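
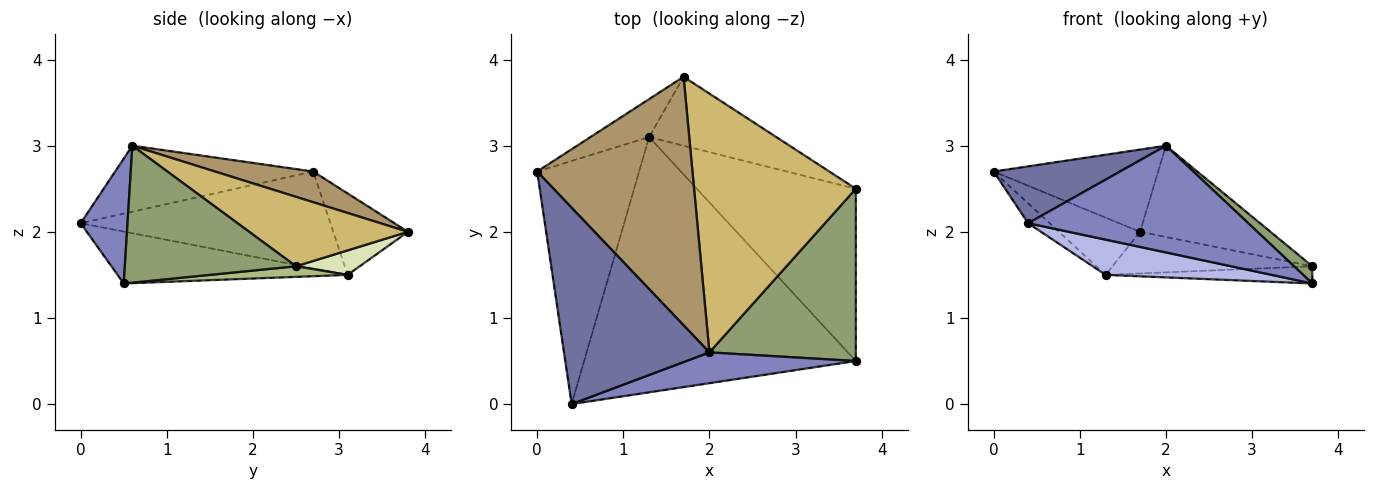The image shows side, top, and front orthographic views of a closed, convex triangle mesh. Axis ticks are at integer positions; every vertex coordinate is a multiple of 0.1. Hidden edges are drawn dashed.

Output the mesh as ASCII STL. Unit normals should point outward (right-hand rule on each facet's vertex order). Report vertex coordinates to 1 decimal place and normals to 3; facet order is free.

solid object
 facet normal -0.400 -0.255 0.880
  outer loop
   vertex 2.0 0.6 3.0
   vertex 0.0 2.7 2.7
   vertex 0.4 0.0 2.1
  endloop
 endfacet
 facet normal 0.200 -0.941 0.272
  outer loop
   vertex 2.0 0.6 3.0
   vertex 0.4 0.0 2.1
   vertex 3.7 0.5 1.4
  endloop
 endfacet
 facet normal -0.687 0.059 -0.724
  outer loop
   vertex 1.3 3.1 1.5
   vertex 0.4 0.0 2.1
   vertex 0.0 2.7 2.7
  endloop
 endfacet
 facet normal -0.186 -0.134 -0.973
  outer loop
   vertex 1.3 3.1 1.5
   vertex 3.7 0.5 1.4
   vertex 0.4 0.0 2.1
  endloop
 endfacet
 facet normal 0.681 -0.073 0.728
  outer loop
   vertex 3.7 2.5 1.6
   vertex 2.0 0.6 3.0
   vertex 3.7 0.5 1.4
  endloop
 endfacet
 facet normal 0.066 0.099 -0.993
  outer loop
   vertex 3.7 2.5 1.6
   vertex 3.7 0.5 1.4
   vertex 1.3 3.1 1.5
  endloop
 endfacet
 facet normal -0.609 0.661 -0.439
  outer loop
   vertex 1.7 3.8 2.0
   vertex 1.3 3.1 1.5
   vertex 0.0 2.7 2.7
  endloop
 endfacet
 facet normal 0.163 0.510 -0.845
  outer loop
   vertex 1.7 3.8 2.0
   vertex 3.7 2.5 1.6
   vertex 1.3 3.1 1.5
  endloop
 endfacet
 facet normal 0.184 0.309 0.933
  outer loop
   vertex 1.7 3.8 2.0
   vertex 0.0 2.7 2.7
   vertex 2.0 0.6 3.0
  endloop
 endfacet
 facet normal 0.375 0.308 0.874
  outer loop
   vertex 1.7 3.8 2.0
   vertex 2.0 0.6 3.0
   vertex 3.7 2.5 1.6
  endloop
 endfacet
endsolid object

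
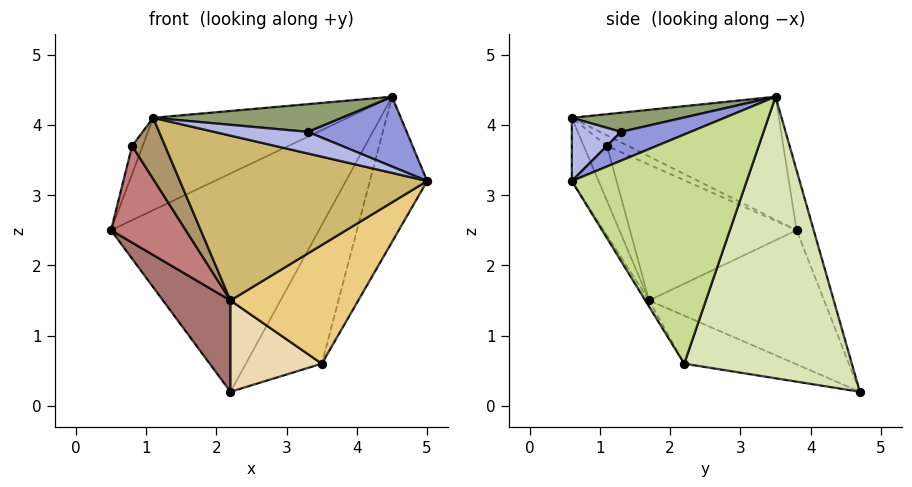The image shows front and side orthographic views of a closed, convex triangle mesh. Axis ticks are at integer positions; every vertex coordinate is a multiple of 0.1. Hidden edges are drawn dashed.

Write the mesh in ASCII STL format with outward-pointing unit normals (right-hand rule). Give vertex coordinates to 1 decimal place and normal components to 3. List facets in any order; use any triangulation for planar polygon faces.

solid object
 facet normal -0.078 0.947 0.313
  outer loop
   vertex 2.2 4.7 0.2
   vertex 0.5 3.8 2.5
   vertex 4.5 3.5 4.4
  endloop
 endfacet
 facet normal -0.379 0.356 0.854
  outer loop
   vertex 1.1 0.6 4.1
   vertex 4.5 3.5 4.4
   vertex 0.5 3.8 2.5
  endloop
 endfacet
 facet normal 0.237 -0.336 0.911
  outer loop
   vertex 3.3 1.3 3.9
   vertex 5.0 0.6 3.2
   vertex 4.5 3.5 4.4
  endloop
 endfacet
 facet normal 0.207 -0.394 0.896
  outer loop
   vertex 3.3 1.3 3.9
   vertex 1.1 0.6 4.1
   vertex 5.0 0.6 3.2
  endloop
 endfacet
 facet normal 0.184 -0.312 0.932
  outer loop
   vertex 3.3 1.3 3.9
   vertex 4.5 3.5 4.4
   vertex 1.1 0.6 4.1
  endloop
 endfacet
 facet normal -0.564 0.282 0.776
  outer loop
   vertex 0.8 1.1 3.7
   vertex 1.1 0.6 4.1
   vertex 0.5 3.8 2.5
  endloop
 endfacet
 facet normal 0.895 0.293 -0.336
  outer loop
   vertex 3.5 2.2 0.6
   vertex 4.5 3.5 4.4
   vertex 5.0 0.6 3.2
  endloop
 endfacet
 facet normal 0.851 0.386 -0.356
  outer loop
   vertex 3.5 2.2 0.6
   vertex 2.2 4.7 0.2
   vertex 4.5 3.5 4.4
  endloop
 endfacet
 facet normal -0.496 -0.704 -0.508
  outer loop
   vertex 2.2 1.7 1.5
   vertex 1.1 0.6 4.1
   vertex 0.8 1.1 3.7
  endloop
 endfacet
 facet normal -0.097 -0.901 -0.422
  outer loop
   vertex 2.2 1.7 1.5
   vertex 5.0 0.6 3.2
   vertex 1.1 0.6 4.1
  endloop
 endfacet
 facet normal -0.025 -0.858 -0.513
  outer loop
   vertex 2.2 1.7 1.5
   vertex 3.5 2.2 0.6
   vertex 5.0 0.6 3.2
  endloop
 endfacet
 facet normal -0.434 -0.358 -0.826
  outer loop
   vertex 2.2 1.7 1.5
   vertex 2.2 4.7 0.2
   vertex 3.5 2.2 0.6
  endloop
 endfacet
 facet normal -0.718 -0.277 -0.639
  outer loop
   vertex 2.2 1.7 1.5
   vertex 0.5 3.8 2.5
   vertex 2.2 4.7 0.2
  endloop
 endfacet
 facet normal -0.750 -0.336 -0.569
  outer loop
   vertex 2.2 1.7 1.5
   vertex 0.8 1.1 3.7
   vertex 0.5 3.8 2.5
  endloop
 endfacet
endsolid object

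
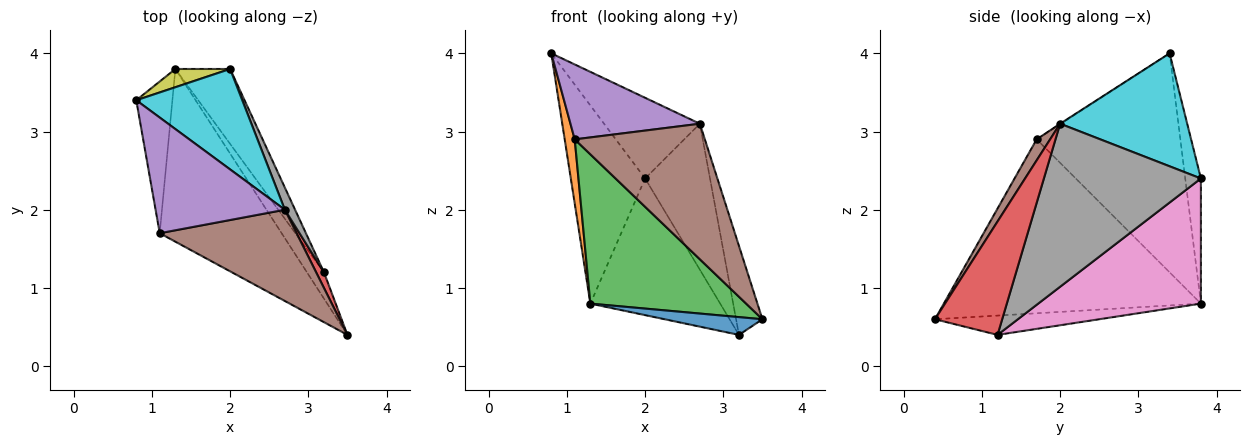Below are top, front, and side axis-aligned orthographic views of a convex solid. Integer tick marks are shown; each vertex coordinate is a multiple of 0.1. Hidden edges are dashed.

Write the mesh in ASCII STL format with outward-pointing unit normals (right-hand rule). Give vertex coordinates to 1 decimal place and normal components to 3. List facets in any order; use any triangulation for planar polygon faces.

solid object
 facet normal -0.685 -0.408 -0.604
  outer loop
   vertex 3.2 1.2 0.4
   vertex 3.5 0.4 0.6
   vertex 1.3 3.8 0.8
  endloop
 endfacet
 facet normal -0.984 -0.069 -0.162
  outer loop
   vertex 1.1 1.7 2.9
   vertex 0.8 3.4 4.0
   vertex 1.3 3.8 0.8
  endloop
 endfacet
 facet normal -0.734 -0.444 -0.514
  outer loop
   vertex 1.1 1.7 2.9
   vertex 1.3 3.8 0.8
   vertex 3.5 0.4 0.6
  endloop
 endfacet
 facet normal 0.929 0.364 0.064
  outer loop
   vertex 2.7 2.0 3.1
   vertex 3.5 0.4 0.6
   vertex 3.2 1.2 0.4
  endloop
 endfacet
 facet normal -0.003 -0.544 0.839
  outer loop
   vertex 2.7 2.0 3.1
   vertex 0.8 3.4 4.0
   vertex 1.1 1.7 2.9
  endloop
 endfacet
 facet normal 0.085 -0.827 0.556
  outer loop
   vertex 2.7 2.0 3.1
   vertex 1.1 1.7 2.9
   vertex 3.5 0.4 0.6
  endloop
 endfacet
 facet normal 0.740 0.590 -0.324
  outer loop
   vertex 2.0 3.8 2.4
   vertex 3.2 1.2 0.4
   vertex 1.3 3.8 0.8
  endloop
 endfacet
 facet normal 0.923 0.381 0.058
  outer loop
   vertex 2.0 3.8 2.4
   vertex 2.7 2.0 3.1
   vertex 3.2 1.2 0.4
  endloop
 endfacet
 facet normal -0.205 0.975 0.090
  outer loop
   vertex 2.0 3.8 2.4
   vertex 1.3 3.8 0.8
   vertex 0.8 3.4 4.0
  endloop
 endfacet
 facet normal 0.639 0.482 0.600
  outer loop
   vertex 2.0 3.8 2.4
   vertex 0.8 3.4 4.0
   vertex 2.7 2.0 3.1
  endloop
 endfacet
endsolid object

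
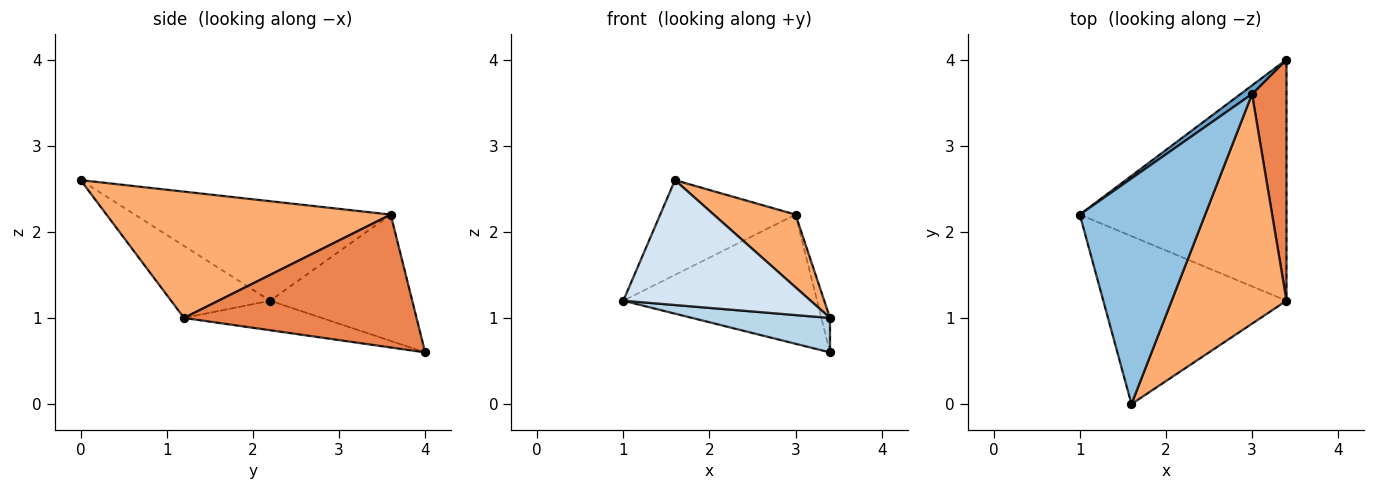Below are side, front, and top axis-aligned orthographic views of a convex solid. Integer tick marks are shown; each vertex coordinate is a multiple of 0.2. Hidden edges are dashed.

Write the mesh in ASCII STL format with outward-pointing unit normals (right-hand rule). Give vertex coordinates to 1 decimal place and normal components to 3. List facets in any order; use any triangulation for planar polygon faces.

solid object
 facet normal -0.591 0.805 0.054
  outer loop
   vertex 3.0 3.6 2.2
   vertex 3.4 4.0 0.6
   vertex 1.0 2.2 1.2
  endloop
 endfacet
 facet normal -0.591 0.312 0.744
  outer loop
   vertex 3.0 3.6 2.2
   vertex 1.0 2.2 1.2
   vertex 1.6 0.0 2.6
  endloop
 endfacet
 facet normal -0.140 -0.140 -0.980
  outer loop
   vertex 3.4 1.2 1.0
   vertex 1.0 2.2 1.2
   vertex 3.4 4.0 0.6
  endloop
 endfacet
 facet normal -0.301 -0.569 -0.765
  outer loop
   vertex 3.4 1.2 1.0
   vertex 1.6 0.0 2.6
   vertex 1.0 2.2 1.2
  endloop
 endfacet
 facet normal 0.967 0.036 0.251
  outer loop
   vertex 3.4 1.2 1.0
   vertex 3.4 4.0 0.6
   vertex 3.0 3.6 2.2
  endloop
 endfacet
 facet normal 0.724 -0.208 0.658
  outer loop
   vertex 3.4 1.2 1.0
   vertex 3.0 3.6 2.2
   vertex 1.6 0.0 2.6
  endloop
 endfacet
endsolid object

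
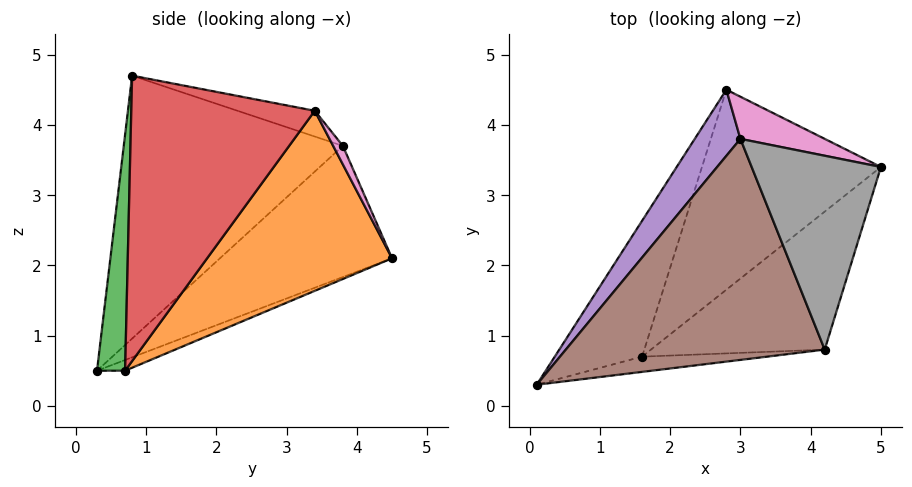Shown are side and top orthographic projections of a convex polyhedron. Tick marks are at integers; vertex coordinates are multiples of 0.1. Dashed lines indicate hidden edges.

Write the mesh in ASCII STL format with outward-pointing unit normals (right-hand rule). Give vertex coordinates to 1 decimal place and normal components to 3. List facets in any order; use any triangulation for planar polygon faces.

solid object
 facet normal -0.111 0.415 -0.903
  outer loop
   vertex 1.6 0.7 0.5
   vertex 0.1 0.3 0.5
   vertex 2.8 4.5 2.1
  endloop
 endfacet
 facet normal 0.707 0.073 -0.703
  outer loop
   vertex 1.6 0.7 0.5
   vertex 2.8 4.5 2.1
   vertex 5.0 3.4 4.2
  endloop
 endfacet
 facet normal 0.255 -0.957 -0.135
  outer loop
   vertex 1.6 0.7 0.5
   vertex 4.2 0.8 4.7
   vertex 0.1 0.3 0.5
  endloop
 endfacet
 facet normal 0.803 -0.341 -0.489
  outer loop
   vertex 1.6 0.7 0.5
   vertex 5.0 3.4 4.2
   vertex 4.2 0.8 4.7
  endloop
 endfacet
 facet normal -0.851 0.434 0.296
  outer loop
   vertex 3.0 3.8 3.7
   vertex 2.8 4.5 2.1
   vertex 0.1 0.3 0.5
  endloop
 endfacet
 facet normal -0.712 -0.051 0.701
  outer loop
   vertex 3.0 3.8 3.7
   vertex 0.1 0.3 0.5
   vertex 4.2 0.8 4.7
  endloop
 endfacet
 facet normal 0.086 0.917 0.390
  outer loop
   vertex 3.0 3.8 3.7
   vertex 5.0 3.4 4.2
   vertex 2.8 4.5 2.1
  endloop
 endfacet
 facet normal -0.190 0.241 0.952
  outer loop
   vertex 3.0 3.8 3.7
   vertex 4.2 0.8 4.7
   vertex 5.0 3.4 4.2
  endloop
 endfacet
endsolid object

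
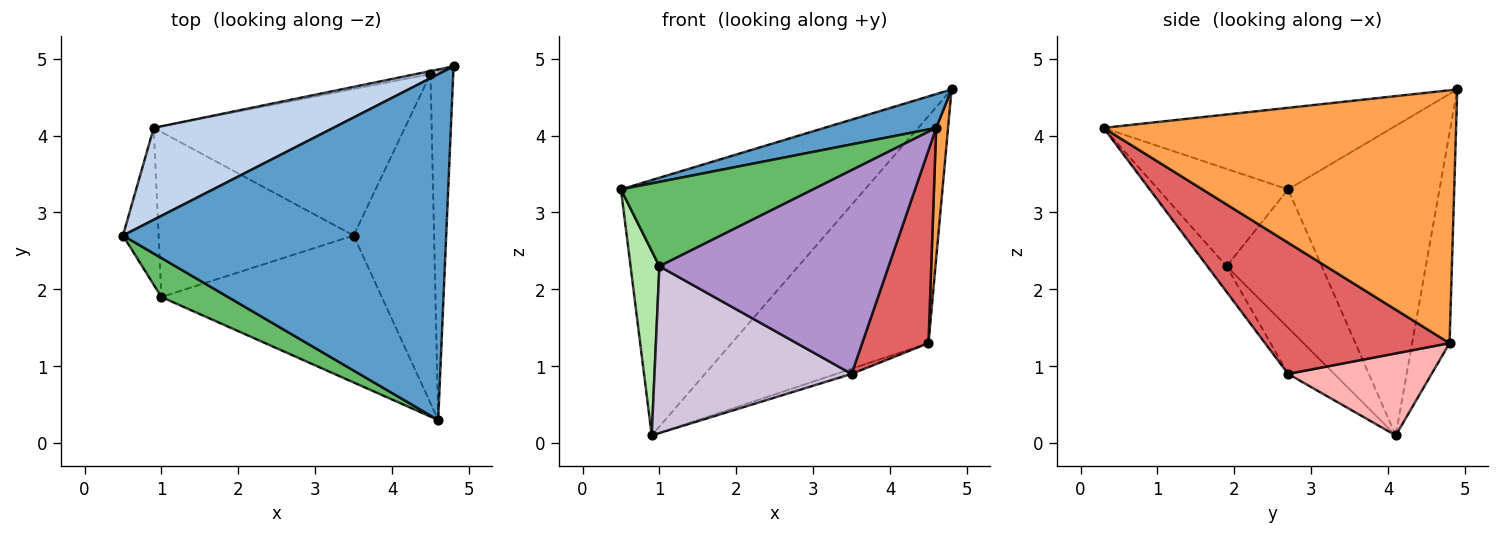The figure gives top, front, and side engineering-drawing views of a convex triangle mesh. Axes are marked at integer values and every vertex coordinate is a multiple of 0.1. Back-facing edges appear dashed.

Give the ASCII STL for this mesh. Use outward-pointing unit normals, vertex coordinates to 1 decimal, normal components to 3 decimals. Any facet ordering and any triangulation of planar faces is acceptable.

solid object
 facet normal -0.244 -0.094 0.965
  outer loop
   vertex 4.6 0.3 4.1
   vertex 4.8 4.9 4.6
   vertex 0.5 2.7 3.3
  endloop
 endfacet
 facet normal -0.504 0.813 0.292
  outer loop
   vertex 0.9 4.1 0.1
   vertex 0.5 2.7 3.3
   vertex 4.8 4.9 4.6
  endloop
 endfacet
 facet normal 0.995 -0.034 -0.089
  outer loop
   vertex 4.5 4.8 1.3
   vertex 4.8 4.9 4.6
   vertex 4.6 0.3 4.1
  endloop
 endfacet
 facet normal -0.187 0.982 -0.013
  outer loop
   vertex 4.5 4.8 1.3
   vertex 0.9 4.1 0.1
   vertex 4.8 4.9 4.6
  endloop
 endfacet
 facet normal -0.523 -0.774 0.358
  outer loop
   vertex 1.0 1.9 2.3
   vertex 4.6 0.3 4.1
   vertex 0.5 2.7 3.3
  endloop
 endfacet
 facet normal -0.929 -0.282 -0.239
  outer loop
   vertex 1.0 1.9 2.3
   vertex 0.5 2.7 3.3
   vertex 0.9 4.1 0.1
  endloop
 endfacet
 facet normal 0.815 -0.293 -0.500
  outer loop
   vertex 3.5 2.7 0.9
   vertex 4.5 4.8 1.3
   vertex 4.6 0.3 4.1
  endloop
 endfacet
 facet normal 0.310 0.033 -0.950
  outer loop
   vertex 3.5 2.7 0.9
   vertex 0.9 4.1 0.1
   vertex 4.5 4.8 1.3
  endloop
 endfacet
 facet normal -0.068 -0.809 -0.584
  outer loop
   vertex 3.5 2.7 0.9
   vertex 4.6 0.3 4.1
   vertex 1.0 1.9 2.3
  endloop
 endfacet
 facet normal -0.164 -0.701 -0.694
  outer loop
   vertex 3.5 2.7 0.9
   vertex 1.0 1.9 2.3
   vertex 0.9 4.1 0.1
  endloop
 endfacet
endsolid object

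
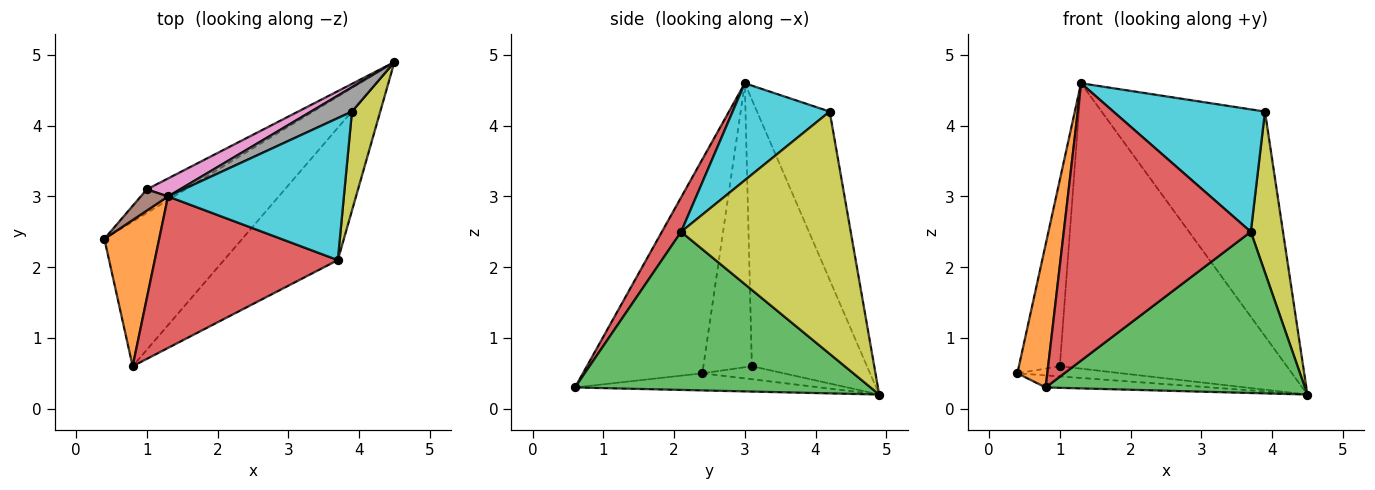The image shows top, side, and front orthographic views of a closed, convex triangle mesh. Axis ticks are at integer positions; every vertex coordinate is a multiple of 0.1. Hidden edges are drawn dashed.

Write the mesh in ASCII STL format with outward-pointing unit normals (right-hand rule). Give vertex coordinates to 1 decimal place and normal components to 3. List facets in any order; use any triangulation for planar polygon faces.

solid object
 facet normal -0.123 0.083 -0.989
  outer loop
   vertex 0.8 0.6 0.3
   vertex 0.4 2.4 0.5
   vertex 4.5 4.9 0.2
  endloop
 endfacet
 facet normal -0.941 -0.236 0.241
  outer loop
   vertex 1.3 3.0 4.6
   vertex 0.4 2.4 0.5
   vertex 0.8 0.6 0.3
  endloop
 endfacet
 facet normal 0.661 -0.580 -0.476
  outer loop
   vertex 3.7 2.1 2.5
   vertex 0.8 0.6 0.3
   vertex 4.5 4.9 0.2
  endloop
 endfacet
 facet normal 0.090 -0.874 0.477
  outer loop
   vertex 3.7 2.1 2.5
   vertex 1.3 3.0 4.6
   vertex 0.8 0.6 0.3
  endloop
 endfacet
 facet normal -0.295 0.378 -0.878
  outer loop
   vertex 1.0 3.1 0.6
   vertex 4.5 4.9 0.2
   vertex 0.4 2.4 0.5
  endloop
 endfacet
 facet normal -0.762 0.643 0.073
  outer loop
   vertex 1.0 3.1 0.6
   vertex 0.4 2.4 0.5
   vertex 1.3 3.0 4.6
  endloop
 endfacet
 facet normal -0.452 0.890 0.056
  outer loop
   vertex 1.0 3.1 0.6
   vertex 1.3 3.0 4.6
   vertex 4.5 4.9 0.2
  endloop
 endfacet
 facet normal -0.404 0.909 0.098
  outer loop
   vertex 3.9 4.2 4.2
   vertex 4.5 4.9 0.2
   vertex 1.3 3.0 4.6
  endloop
 endfacet
 facet normal 0.976 -0.185 0.114
  outer loop
   vertex 3.9 4.2 4.2
   vertex 3.7 2.1 2.5
   vertex 4.5 4.9 0.2
  endloop
 endfacet
 facet normal 0.386 -0.602 0.699
  outer loop
   vertex 3.9 4.2 4.2
   vertex 1.3 3.0 4.6
   vertex 3.7 2.1 2.5
  endloop
 endfacet
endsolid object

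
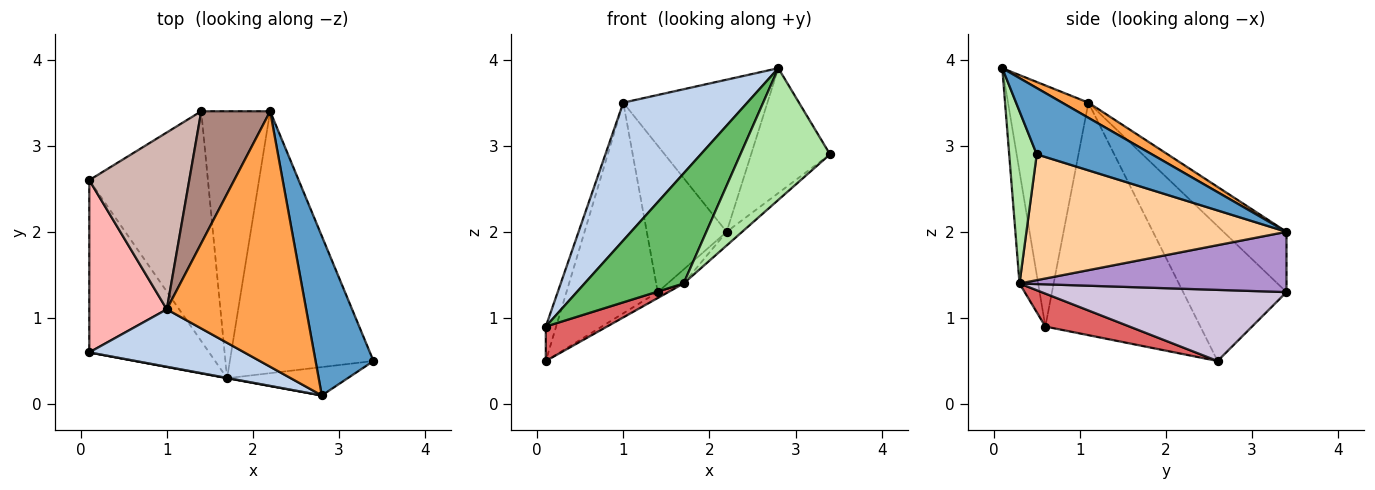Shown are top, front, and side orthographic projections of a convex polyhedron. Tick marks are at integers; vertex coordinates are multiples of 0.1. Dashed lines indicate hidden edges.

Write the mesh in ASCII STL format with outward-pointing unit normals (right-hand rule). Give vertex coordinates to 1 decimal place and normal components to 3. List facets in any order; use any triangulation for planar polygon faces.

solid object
 facet normal 0.669 0.458 0.585
  outer loop
   vertex 2.8 0.1 3.9
   vertex 3.4 0.5 2.9
   vertex 2.2 3.4 2.0
  endloop
 endfacet
 facet normal -0.513 -0.792 0.330
  outer loop
   vertex 1.0 1.1 3.5
   vertex 0.1 0.6 0.9
   vertex 2.8 0.1 3.9
  endloop
 endfacet
 facet normal 0.093 0.509 0.855
  outer loop
   vertex 1.0 1.1 3.5
   vertex 2.8 0.1 3.9
   vertex 2.2 3.4 2.0
  endloop
 endfacet
 facet normal 0.659 0.039 -0.752
  outer loop
   vertex 1.7 0.3 1.4
   vertex 2.2 3.4 2.0
   vertex 3.4 0.5 2.9
  endloop
 endfacet
 facet normal -0.185 -0.983 0.003
  outer loop
   vertex 1.7 0.3 1.4
   vertex 2.8 0.1 3.9
   vertex 0.1 0.6 0.9
  endloop
 endfacet
 facet normal 0.288 -0.936 -0.202
  outer loop
   vertex 1.7 0.3 1.4
   vertex 3.4 0.5 2.9
   vertex 2.8 0.1 3.9
  endloop
 endfacet
 facet normal 0.260 -0.189 -0.947
  outer loop
   vertex 0.1 2.6 0.5
   vertex 1.7 0.3 1.4
   vertex 0.1 0.6 0.9
  endloop
 endfacet
 facet normal -0.947 0.063 0.316
  outer loop
   vertex 0.1 2.6 0.5
   vertex 0.1 0.6 0.9
   vertex 1.0 1.1 3.5
  endloop
 endfacet
 facet normal 0.658 0.039 -0.752
  outer loop
   vertex 1.4 3.4 1.3
   vertex 2.2 3.4 2.0
   vertex 1.7 0.3 1.4
  endloop
 endfacet
 facet normal 0.514 0.022 -0.857
  outer loop
   vertex 1.4 3.4 1.3
   vertex 1.7 0.3 1.4
   vertex 0.1 2.6 0.5
  endloop
 endfacet
 facet normal -0.506 0.641 0.578
  outer loop
   vertex 1.4 3.4 1.3
   vertex 1.0 1.1 3.5
   vertex 2.2 3.4 2.0
  endloop
 endfacet
 facet normal -0.655 0.579 0.486
  outer loop
   vertex 1.4 3.4 1.3
   vertex 0.1 2.6 0.5
   vertex 1.0 1.1 3.5
  endloop
 endfacet
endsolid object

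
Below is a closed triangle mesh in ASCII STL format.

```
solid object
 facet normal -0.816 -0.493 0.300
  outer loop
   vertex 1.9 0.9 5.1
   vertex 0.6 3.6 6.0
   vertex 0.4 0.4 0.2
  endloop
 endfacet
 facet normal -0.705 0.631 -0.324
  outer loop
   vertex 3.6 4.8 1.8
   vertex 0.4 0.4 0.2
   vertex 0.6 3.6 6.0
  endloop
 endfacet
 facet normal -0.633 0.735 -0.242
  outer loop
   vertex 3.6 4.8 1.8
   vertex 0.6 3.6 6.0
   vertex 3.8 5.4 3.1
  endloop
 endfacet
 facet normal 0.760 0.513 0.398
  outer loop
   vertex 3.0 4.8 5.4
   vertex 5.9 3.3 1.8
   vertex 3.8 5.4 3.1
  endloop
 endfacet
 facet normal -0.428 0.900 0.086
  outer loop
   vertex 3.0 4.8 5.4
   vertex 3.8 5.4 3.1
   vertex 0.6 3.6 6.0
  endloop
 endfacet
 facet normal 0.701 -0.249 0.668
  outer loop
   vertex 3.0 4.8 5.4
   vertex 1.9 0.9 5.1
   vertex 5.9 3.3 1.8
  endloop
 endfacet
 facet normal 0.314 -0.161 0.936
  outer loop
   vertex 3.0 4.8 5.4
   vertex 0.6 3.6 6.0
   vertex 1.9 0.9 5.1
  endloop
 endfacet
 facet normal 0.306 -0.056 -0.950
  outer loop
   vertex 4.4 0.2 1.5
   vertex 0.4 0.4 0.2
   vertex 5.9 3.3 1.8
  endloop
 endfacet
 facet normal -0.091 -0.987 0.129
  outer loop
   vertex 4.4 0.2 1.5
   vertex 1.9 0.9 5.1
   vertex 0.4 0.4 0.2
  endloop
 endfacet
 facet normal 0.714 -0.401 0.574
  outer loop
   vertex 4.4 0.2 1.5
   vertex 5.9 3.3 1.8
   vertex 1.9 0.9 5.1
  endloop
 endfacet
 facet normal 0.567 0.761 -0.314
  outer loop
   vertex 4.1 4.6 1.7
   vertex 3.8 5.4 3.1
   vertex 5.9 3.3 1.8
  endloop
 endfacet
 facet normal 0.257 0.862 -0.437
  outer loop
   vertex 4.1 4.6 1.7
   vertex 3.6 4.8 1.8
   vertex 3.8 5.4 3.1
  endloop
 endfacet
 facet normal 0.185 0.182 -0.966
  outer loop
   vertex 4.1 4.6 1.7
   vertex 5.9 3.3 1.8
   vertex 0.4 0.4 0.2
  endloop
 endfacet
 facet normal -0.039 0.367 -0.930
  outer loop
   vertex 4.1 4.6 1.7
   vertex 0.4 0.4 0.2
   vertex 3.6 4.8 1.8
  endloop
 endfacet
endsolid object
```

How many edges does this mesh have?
21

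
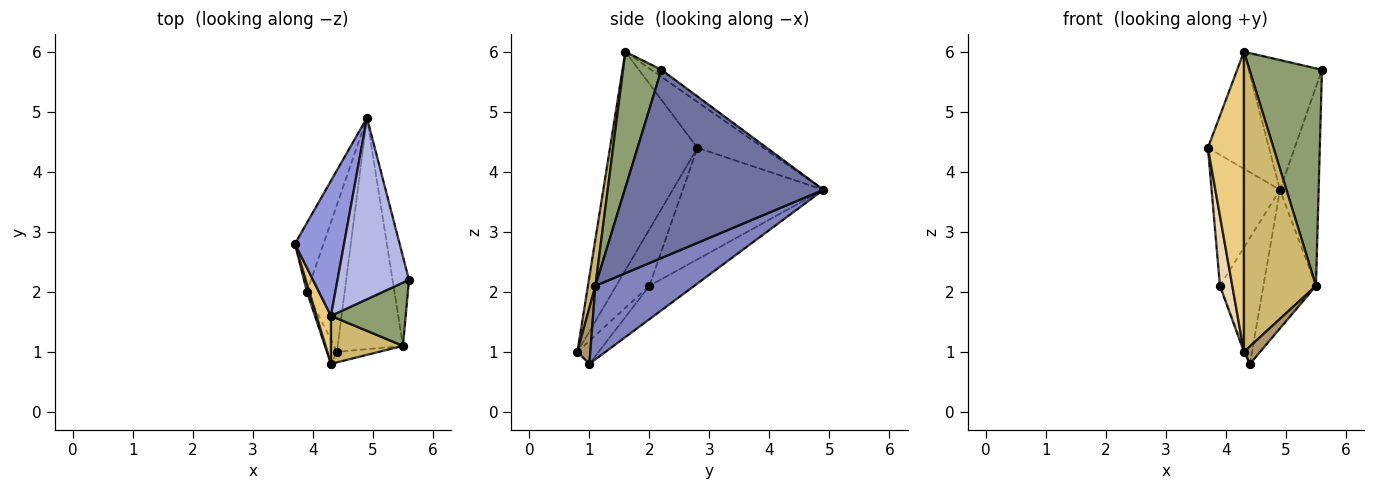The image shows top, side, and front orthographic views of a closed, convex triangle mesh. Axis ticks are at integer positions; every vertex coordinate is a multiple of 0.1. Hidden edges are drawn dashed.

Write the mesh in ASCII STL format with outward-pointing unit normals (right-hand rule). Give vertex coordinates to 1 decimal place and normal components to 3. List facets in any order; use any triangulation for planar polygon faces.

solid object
 facet normal 0.978 0.190 -0.085
  outer loop
   vertex 5.5 1.1 2.1
   vertex 4.9 4.9 3.7
   vertex 5.6 2.2 5.7
  endloop
 endfacet
 facet normal 0.695 0.369 -0.617
  outer loop
   vertex 5.5 1.1 2.1
   vertex 4.4 1.0 0.8
   vertex 4.9 4.9 3.7
  endloop
 endfacet
 facet normal -0.576 0.535 0.618
  outer loop
   vertex 4.3 1.6 6.0
   vertex 4.9 4.9 3.7
   vertex 3.7 2.8 4.4
  endloop
 endfacet
 facet normal -0.080 0.580 0.811
  outer loop
   vertex 4.3 1.6 6.0
   vertex 5.6 2.2 5.7
   vertex 4.9 4.9 3.7
  endloop
 endfacet
 facet normal 0.453 -0.856 0.249
  outer loop
   vertex 4.3 1.6 6.0
   vertex 5.5 1.1 2.1
   vertex 5.6 2.2 5.7
  endloop
 endfacet
 facet normal -0.876 0.426 -0.224
  outer loop
   vertex 3.9 2.0 2.1
   vertex 3.7 2.8 4.4
   vertex 4.9 4.9 3.7
  endloop
 endfacet
 facet normal -0.558 0.540 -0.630
  outer loop
   vertex 3.9 2.0 2.1
   vertex 4.9 4.9 3.7
   vertex 4.4 1.0 0.8
  endloop
 endfacet
 facet normal -0.915 0.060 -0.398
  outer loop
   vertex 4.3 0.8 1.0
   vertex 3.9 2.0 2.1
   vertex 4.4 1.0 0.8
  endloop
 endfacet
 facet normal 0.566 -0.707 -0.424
  outer loop
   vertex 4.3 0.8 1.0
   vertex 4.4 1.0 0.8
   vertex 5.5 1.1 2.1
  endloop
 endfacet
 facet normal 0.102 -0.982 0.157
  outer loop
   vertex 4.3 0.8 1.0
   vertex 5.5 1.1 2.1
   vertex 4.3 1.6 6.0
  endloop
 endfacet
 facet normal -0.923 -0.380 0.061
  outer loop
   vertex 4.3 0.8 1.0
   vertex 4.3 1.6 6.0
   vertex 3.7 2.8 4.4
  endloop
 endfacet
 facet normal -0.936 -0.349 0.040
  outer loop
   vertex 4.3 0.8 1.0
   vertex 3.7 2.8 4.4
   vertex 3.9 2.0 2.1
  endloop
 endfacet
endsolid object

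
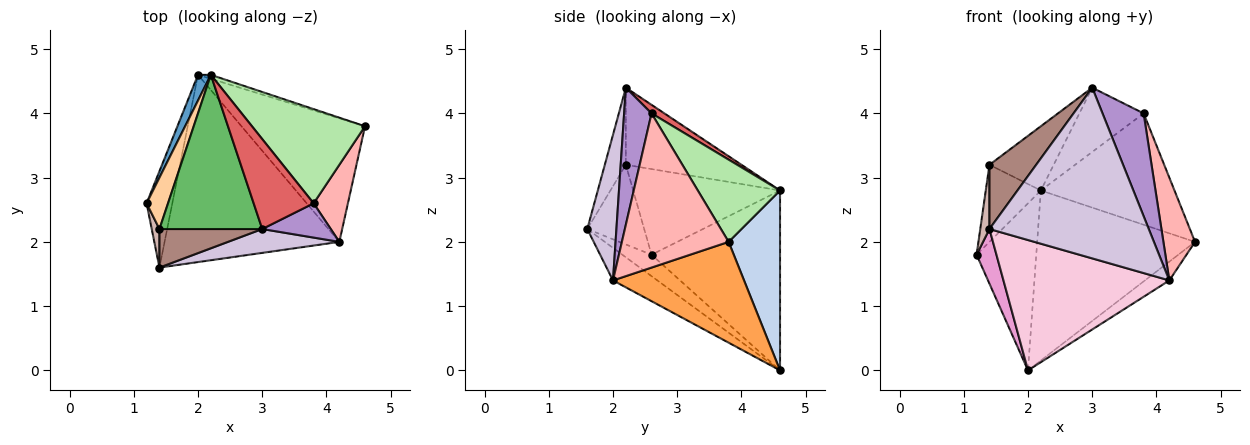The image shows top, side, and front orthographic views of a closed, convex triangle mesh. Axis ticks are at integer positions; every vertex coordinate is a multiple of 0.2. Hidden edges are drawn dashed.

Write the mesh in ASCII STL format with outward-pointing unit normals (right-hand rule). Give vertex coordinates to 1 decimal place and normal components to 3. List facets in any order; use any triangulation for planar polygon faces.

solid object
 facet normal -0.905 0.420 0.065
  outer loop
   vertex 2.2 4.6 2.8
   vertex 2.0 4.6 0.0
   vertex 1.2 2.6 1.8
  endloop
 endfacet
 facet normal 0.310 0.951 -0.022
  outer loop
   vertex 2.2 4.6 2.8
   vertex 4.6 3.8 2.0
   vertex 2.0 4.6 0.0
  endloop
 endfacet
 facet normal 0.628 0.117 -0.769
  outer loop
   vertex 4.2 2.0 1.4
   vertex 2.0 4.6 0.0
   vertex 4.6 3.8 2.0
  endloop
 endfacet
 facet normal -0.912 0.342 0.228
  outer loop
   vertex 1.4 2.2 3.2
   vertex 2.2 4.6 2.8
   vertex 1.2 2.6 1.8
  endloop
 endfacet
 facet normal -0.569 0.316 0.759
  outer loop
   vertex 1.4 2.2 3.2
   vertex 3.0 2.2 4.4
   vertex 2.2 4.6 2.8
  endloop
 endfacet
 facet normal 0.425 0.691 0.585
  outer loop
   vertex 3.8 2.6 4.0
   vertex 4.6 3.8 2.0
   vertex 2.2 4.6 2.8
  endloop
 endfacet
 facet normal 0.115 0.577 0.808
  outer loop
   vertex 3.8 2.6 4.0
   vertex 2.2 4.6 2.8
   vertex 3.0 2.2 4.4
  endloop
 endfacet
 facet normal 0.938 -0.278 0.208
  outer loop
   vertex 3.8 2.6 4.0
   vertex 4.2 2.0 1.4
   vertex 4.6 3.8 2.0
  endloop
 endfacet
 facet normal 0.535 -0.802 0.267
  outer loop
   vertex 3.8 2.6 4.0
   vertex 3.0 2.2 4.4
   vertex 4.2 2.0 1.4
  endloop
 endfacet
 facet normal 0.178 -0.975 0.136
  outer loop
   vertex 1.4 1.6 2.2
   vertex 4.2 2.0 1.4
   vertex 3.0 2.2 4.4
  endloop
 endfacet
 facet normal -0.360 -0.800 0.480
  outer loop
   vertex 1.4 1.6 2.2
   vertex 3.0 2.2 4.4
   vertex 1.4 2.2 3.2
  endloop
 endfacet
 facet normal -0.983 -0.159 0.095
  outer loop
   vertex 1.4 1.6 2.2
   vertex 1.4 2.2 3.2
   vertex 1.2 2.6 1.8
  endloop
 endfacet
 facet normal -0.587 -0.399 -0.704
  outer loop
   vertex 1.4 1.6 2.2
   vertex 1.2 2.6 1.8
   vertex 2.0 4.6 0.0
  endloop
 endfacet
 facet normal -0.151 -0.565 -0.811
  outer loop
   vertex 1.4 1.6 2.2
   vertex 2.0 4.6 0.0
   vertex 4.2 2.0 1.4
  endloop
 endfacet
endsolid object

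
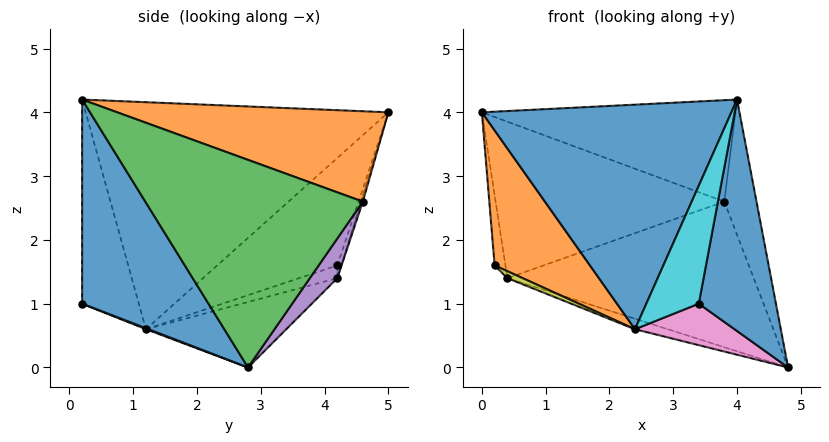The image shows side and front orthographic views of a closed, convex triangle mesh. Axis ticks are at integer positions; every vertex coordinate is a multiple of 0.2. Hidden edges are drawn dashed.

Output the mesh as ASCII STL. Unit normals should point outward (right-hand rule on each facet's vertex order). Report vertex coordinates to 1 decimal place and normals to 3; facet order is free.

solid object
 facet normal 0.843 -0.515 -0.158
  outer loop
   vertex 4.0 0.2 4.2
   vertex 3.4 0.2 1.0
   vertex 4.8 2.8 0.0
  endloop
 endfacet
 facet normal 0.357 0.334 0.873
  outer loop
   vertex 3.8 4.6 2.6
   vertex 0.0 5.0 4.0
   vertex 4.0 0.2 4.2
  endloop
 endfacet
 facet normal 0.953 0.141 0.269
  outer loop
   vertex 3.8 4.6 2.6
   vertex 4.0 0.2 4.2
   vertex 4.8 2.8 0.0
  endloop
 endfacet
 facet normal -0.008 0.955 -0.295
  outer loop
   vertex 3.8 4.6 2.6
   vertex 0.4 4.2 1.4
   vertex 0.0 5.0 4.0
  endloop
 endfacet
 facet normal 0.093 0.835 -0.542
  outer loop
   vertex 3.8 4.6 2.6
   vertex 4.8 2.8 0.0
   vertex 0.4 4.2 1.4
  endloop
 endfacet
 facet normal -0.323 0.889 -0.323
  outer loop
   vertex 0.2 4.2 1.6
   vertex 0.0 5.0 4.0
   vertex 0.4 4.2 1.4
  endloop
 endfacet
 facet normal 0.009 -0.363 -0.932
  outer loop
   vertex 2.4 1.2 0.6
   vertex 4.8 2.8 0.0
   vertex 3.4 0.2 1.0
  endloop
 endfacet
 facet normal -0.283 0.066 -0.957
  outer loop
   vertex 2.4 1.2 0.6
   vertex 0.4 4.2 1.4
   vertex 4.8 2.8 0.0
  endloop
 endfacet
 facet normal -0.680 -0.272 -0.680
  outer loop
   vertex 2.4 1.2 0.6
   vertex 0.2 4.2 1.6
   vertex 0.4 4.2 1.4
  endloop
 endfacet
 facet normal -0.727 -0.673 0.136
  outer loop
   vertex 2.4 1.2 0.6
   vertex 3.4 0.2 1.0
   vertex 4.0 0.2 4.2
  endloop
 endfacet
 facet normal -0.761 -0.627 0.164
  outer loop
   vertex 2.4 1.2 0.6
   vertex 4.0 0.2 4.2
   vertex 0.0 5.0 4.0
  endloop
 endfacet
 facet normal -0.775 -0.616 0.141
  outer loop
   vertex 2.4 1.2 0.6
   vertex 0.0 5.0 4.0
   vertex 0.2 4.2 1.6
  endloop
 endfacet
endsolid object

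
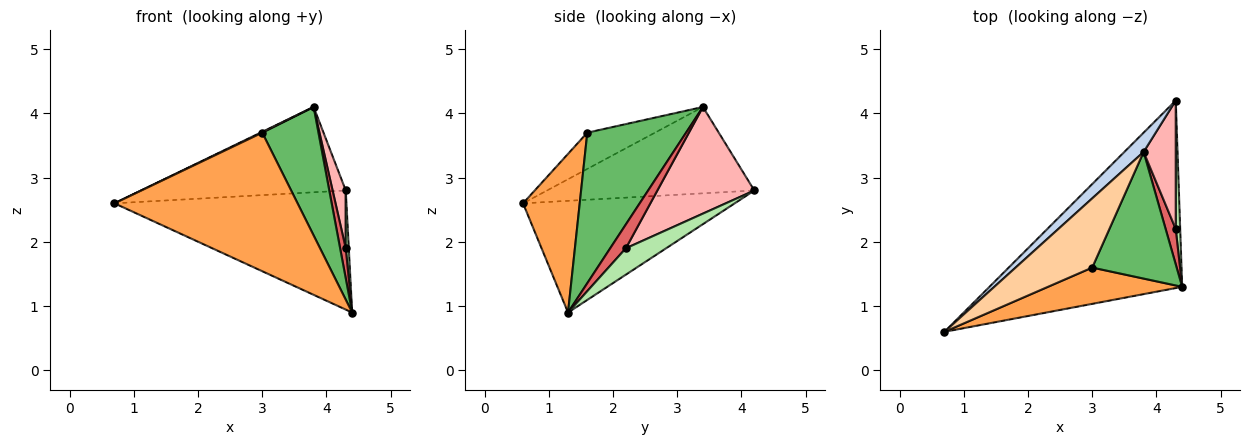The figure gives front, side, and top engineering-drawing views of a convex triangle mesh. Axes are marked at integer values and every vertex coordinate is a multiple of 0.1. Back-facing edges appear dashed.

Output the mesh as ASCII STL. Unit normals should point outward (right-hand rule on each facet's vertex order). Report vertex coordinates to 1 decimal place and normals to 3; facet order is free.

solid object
 facet normal -0.439 0.482 -0.758
  outer loop
   vertex 4.3 4.2 2.8
   vertex 4.4 1.3 0.9
   vertex 0.7 0.6 2.6
  endloop
 endfacet
 facet normal -0.703 0.694 0.157
  outer loop
   vertex 3.8 3.4 4.1
   vertex 4.3 4.2 2.8
   vertex 0.7 0.6 2.6
  endloop
 endfacet
 facet normal 0.287 -0.927 0.243
  outer loop
   vertex 3.0 1.6 3.7
   vertex 0.7 0.6 2.6
   vertex 4.4 1.3 0.9
  endloop
 endfacet
 facet normal -0.428 -0.011 0.904
  outer loop
   vertex 3.0 1.6 3.7
   vertex 3.8 3.4 4.1
   vertex 0.7 0.6 2.6
  endloop
 endfacet
 facet normal 0.781 -0.445 0.438
  outer loop
   vertex 3.0 1.6 3.7
   vertex 4.4 1.3 0.9
   vertex 3.8 3.4 4.1
  endloop
 endfacet
 facet normal 0.983 -0.074 0.165
  outer loop
   vertex 4.3 2.2 1.9
   vertex 4.4 1.3 0.9
   vertex 4.3 4.2 2.8
  endloop
 endfacet
 facet normal 0.874 -0.314 0.370
  outer loop
   vertex 4.3 2.2 1.9
   vertex 3.8 3.4 4.1
   vertex 4.4 1.3 0.9
  endloop
 endfacet
 facet normal 0.950 -0.129 0.286
  outer loop
   vertex 4.3 2.2 1.9
   vertex 4.3 4.2 2.8
   vertex 3.8 3.4 4.1
  endloop
 endfacet
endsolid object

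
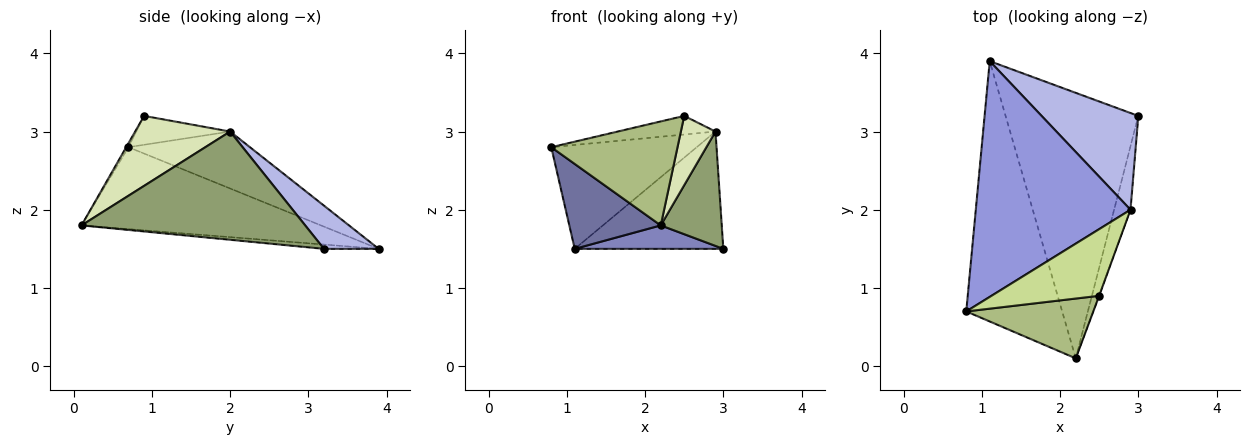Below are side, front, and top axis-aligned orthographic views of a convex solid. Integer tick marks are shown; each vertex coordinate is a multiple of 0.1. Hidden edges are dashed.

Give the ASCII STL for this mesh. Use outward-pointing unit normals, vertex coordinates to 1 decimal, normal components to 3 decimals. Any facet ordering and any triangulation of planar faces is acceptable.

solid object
 facet normal -0.630 -0.241 -0.738
  outer loop
   vertex 2.2 0.1 1.8
   vertex 0.8 0.7 2.8
   vertex 1.1 3.9 1.5
  endloop
 endfacet
 facet normal -0.032 -0.088 -0.996
  outer loop
   vertex 2.2 0.1 1.8
   vertex 1.1 3.9 1.5
   vertex 3.0 3.2 1.5
  endloop
 endfacet
 facet normal -0.319 0.382 0.867
  outer loop
   vertex 2.9 2.0 3.0
   vertex 1.1 3.9 1.5
   vertex 0.8 0.7 2.8
  endloop
 endfacet
 facet normal 0.273 0.742 0.612
  outer loop
   vertex 2.9 2.0 3.0
   vertex 3.0 3.2 1.5
   vertex 1.1 3.9 1.5
  endloop
 endfacet
 facet normal 0.955 -0.260 -0.145
  outer loop
   vertex 2.9 2.0 3.0
   vertex 2.2 0.1 1.8
   vertex 3.0 3.2 1.5
  endloop
 endfacet
 facet normal -0.015 -0.867 0.499
  outer loop
   vertex 2.5 0.9 3.2
   vertex 0.8 0.7 2.8
   vertex 2.2 0.1 1.8
  endloop
 endfacet
 facet normal -0.250 0.260 0.933
  outer loop
   vertex 2.5 0.9 3.2
   vertex 2.9 2.0 3.0
   vertex 0.8 0.7 2.8
  endloop
 endfacet
 facet normal 0.939 -0.343 -0.006
  outer loop
   vertex 2.5 0.9 3.2
   vertex 2.2 0.1 1.8
   vertex 2.9 2.0 3.0
  endloop
 endfacet
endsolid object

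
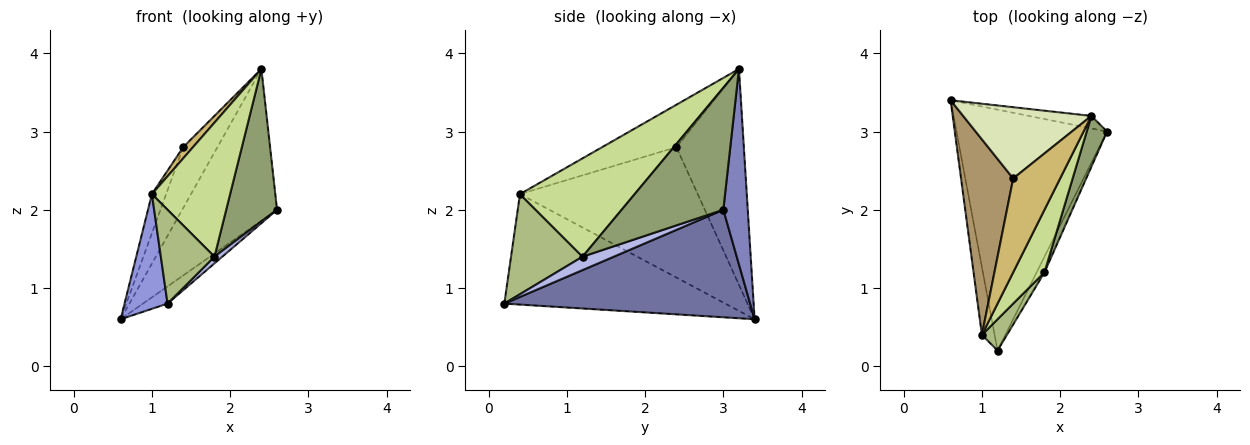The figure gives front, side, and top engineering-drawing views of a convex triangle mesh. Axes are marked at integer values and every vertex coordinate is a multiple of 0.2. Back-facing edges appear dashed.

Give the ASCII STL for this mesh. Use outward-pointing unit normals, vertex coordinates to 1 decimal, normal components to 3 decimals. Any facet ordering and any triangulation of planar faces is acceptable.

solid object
 facet normal 0.580 0.058 -0.812
  outer loop
   vertex 1.2 0.2 0.8
   vertex 0.6 3.4 0.6
   vertex 2.6 3.0 2.0
  endloop
 endfacet
 facet normal 0.249 0.965 -0.080
  outer loop
   vertex 2.4 3.2 3.8
   vertex 2.6 3.0 2.0
   vertex 0.6 3.4 0.6
  endloop
 endfacet
 facet normal -0.975 -0.190 -0.112
  outer loop
   vertex 1.0 0.4 2.2
   vertex 0.6 3.4 0.6
   vertex 1.2 0.2 0.8
  endloop
 endfacet
 facet normal 0.844 -0.211 -0.493
  outer loop
   vertex 1.8 1.2 1.4
   vertex 1.2 0.2 0.8
   vertex 2.6 3.0 2.0
  endloop
 endfacet
 facet normal 0.885 -0.442 0.147
  outer loop
   vertex 1.8 1.2 1.4
   vertex 2.6 3.0 2.0
   vertex 2.4 3.2 3.8
  endloop
 endfacet
 facet normal 0.784 -0.588 0.196
  outer loop
   vertex 1.8 1.2 1.4
   vertex 1.0 0.4 2.2
   vertex 1.2 0.2 0.8
  endloop
 endfacet
 facet normal 0.799 -0.545 0.254
  outer loop
   vertex 1.8 1.2 1.4
   vertex 2.4 3.2 3.8
   vertex 1.0 0.4 2.2
  endloop
 endfacet
 facet normal -0.788 0.400 0.468
  outer loop
   vertex 1.4 2.4 2.8
   vertex 2.4 3.2 3.8
   vertex 0.6 3.4 0.6
  endloop
 endfacet
 facet normal -0.926 0.074 0.370
  outer loop
   vertex 1.4 2.4 2.8
   vertex 0.6 3.4 0.6
   vertex 1.0 0.4 2.2
  endloop
 endfacet
 facet normal -0.668 -0.088 0.739
  outer loop
   vertex 1.4 2.4 2.8
   vertex 1.0 0.4 2.2
   vertex 2.4 3.2 3.8
  endloop
 endfacet
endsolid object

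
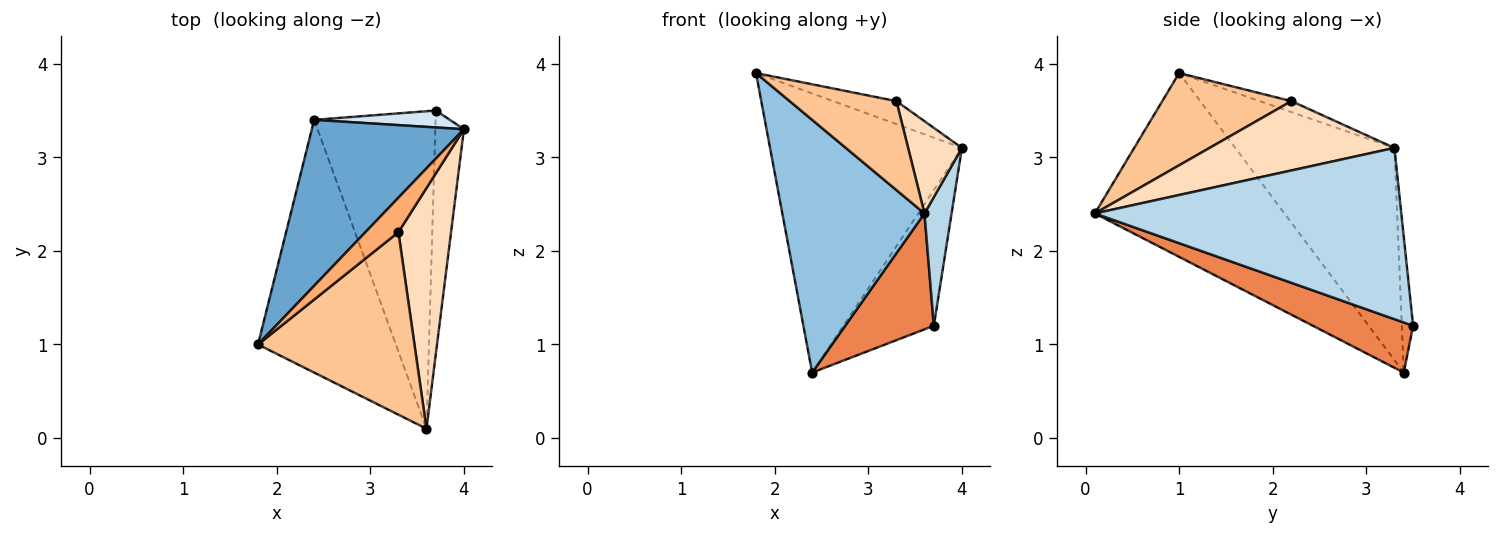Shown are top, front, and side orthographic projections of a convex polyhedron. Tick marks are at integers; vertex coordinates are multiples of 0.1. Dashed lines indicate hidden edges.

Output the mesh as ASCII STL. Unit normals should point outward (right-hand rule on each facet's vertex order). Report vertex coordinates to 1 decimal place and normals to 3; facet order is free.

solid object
 facet normal -0.580 0.700 0.416
  outer loop
   vertex 2.4 3.4 0.7
   vertex 1.8 1.0 3.9
   vertex 4.0 3.3 3.1
  endloop
 endfacet
 facet normal -0.686 -0.514 -0.514
  outer loop
   vertex 2.4 3.4 0.7
   vertex 3.6 0.1 2.4
   vertex 1.8 1.0 3.9
  endloop
 endfacet
 facet normal 0.983 -0.087 -0.164
  outer loop
   vertex 3.7 3.5 1.2
   vertex 4.0 3.3 3.1
   vertex 3.6 0.1 2.4
  endloop
 endfacet
 facet normal -0.123 0.985 0.123
  outer loop
   vertex 3.7 3.5 1.2
   vertex 2.4 3.4 0.7
   vertex 4.0 3.3 3.1
  endloop
 endfacet
 facet normal 0.361 -0.320 -0.876
  outer loop
   vertex 3.7 3.5 1.2
   vertex 3.6 0.1 2.4
   vertex 2.4 3.4 0.7
  endloop
 endfacet
 facet normal -0.267 0.535 0.802
  outer loop
   vertex 3.3 2.2 3.6
   vertex 4.0 3.3 3.1
   vertex 1.8 1.0 3.9
  endloop
 endfacet
 facet normal 0.468 -0.387 0.794
  outer loop
   vertex 3.3 2.2 3.6
   vertex 1.8 1.0 3.9
   vertex 3.6 0.1 2.4
  endloop
 endfacet
 facet normal 0.776 -0.226 0.589
  outer loop
   vertex 3.3 2.2 3.6
   vertex 3.6 0.1 2.4
   vertex 4.0 3.3 3.1
  endloop
 endfacet
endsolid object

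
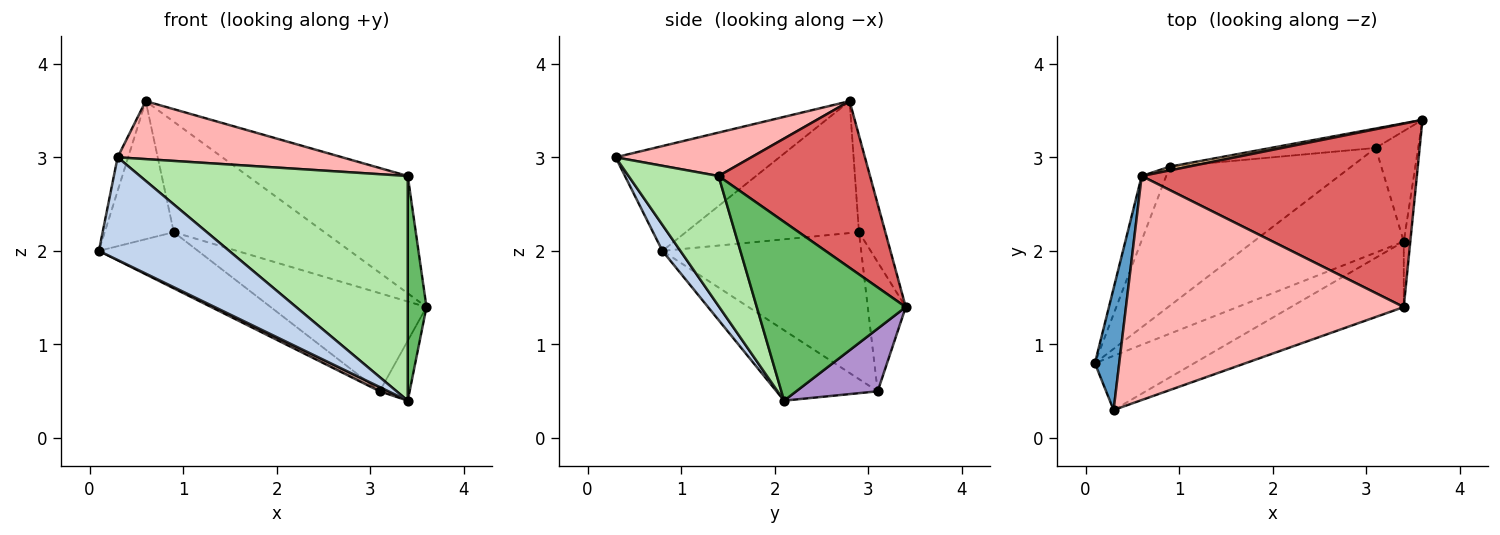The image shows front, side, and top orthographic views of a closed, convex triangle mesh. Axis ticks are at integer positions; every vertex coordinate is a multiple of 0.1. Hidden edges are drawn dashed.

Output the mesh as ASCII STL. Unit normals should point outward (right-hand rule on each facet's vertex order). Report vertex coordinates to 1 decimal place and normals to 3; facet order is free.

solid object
 facet normal -0.972 0.062 0.226
  outer loop
   vertex 0.3 0.3 3.0
   vertex 0.6 2.8 3.6
   vertex 0.1 0.8 2.0
  endloop
 endfacet
 facet normal 0.121 -0.878 -0.463
  outer loop
   vertex 3.4 2.1 0.4
   vertex 0.3 0.3 3.0
   vertex 0.1 0.8 2.0
  endloop
 endfacet
 facet normal -0.915 0.365 -0.170
  outer loop
   vertex 0.9 2.9 2.2
   vertex 0.1 0.8 2.0
   vertex 0.6 2.8 3.6
  endloop
 endfacet
 facet normal -0.172 0.984 0.033
  outer loop
   vertex 0.9 2.9 2.2
   vertex 0.6 2.8 3.6
   vertex 3.6 3.4 1.4
  endloop
 endfacet
 facet normal 0.992 -0.125 -0.036
  outer loop
   vertex 3.4 1.4 2.8
   vertex 3.4 2.1 0.4
   vertex 3.6 3.4 1.4
  endloop
 endfacet
 facet normal 0.307 -0.914 -0.266
  outer loop
   vertex 3.4 1.4 2.8
   vertex 0.3 0.3 3.0
   vertex 3.4 2.1 0.4
  endloop
 endfacet
 facet normal 0.454 0.480 0.750
  outer loop
   vertex 3.4 1.4 2.8
   vertex 3.6 3.4 1.4
   vertex 0.6 2.8 3.6
  endloop
 endfacet
 facet normal 0.150 -0.248 0.957
  outer loop
   vertex 3.4 1.4 2.8
   vertex 0.6 2.8 3.6
   vertex 0.3 0.3 3.0
  endloop
 endfacet
 facet normal 0.792 0.291 -0.537
  outer loop
   vertex 3.1 3.1 0.5
   vertex 3.6 3.4 1.4
   vertex 3.4 2.1 0.4
  endloop
 endfacet
 facet normal -0.233 0.954 -0.189
  outer loop
   vertex 3.1 3.1 0.5
   vertex 0.9 2.9 2.2
   vertex 3.6 3.4 1.4
  endloop
 endfacet
 facet normal -0.424 -0.037 -0.905
  outer loop
   vertex 3.1 3.1 0.5
   vertex 3.4 2.1 0.4
   vertex 0.1 0.8 2.0
  endloop
 endfacet
 facet normal -0.600 0.299 -0.742
  outer loop
   vertex 3.1 3.1 0.5
   vertex 0.1 0.8 2.0
   vertex 0.9 2.9 2.2
  endloop
 endfacet
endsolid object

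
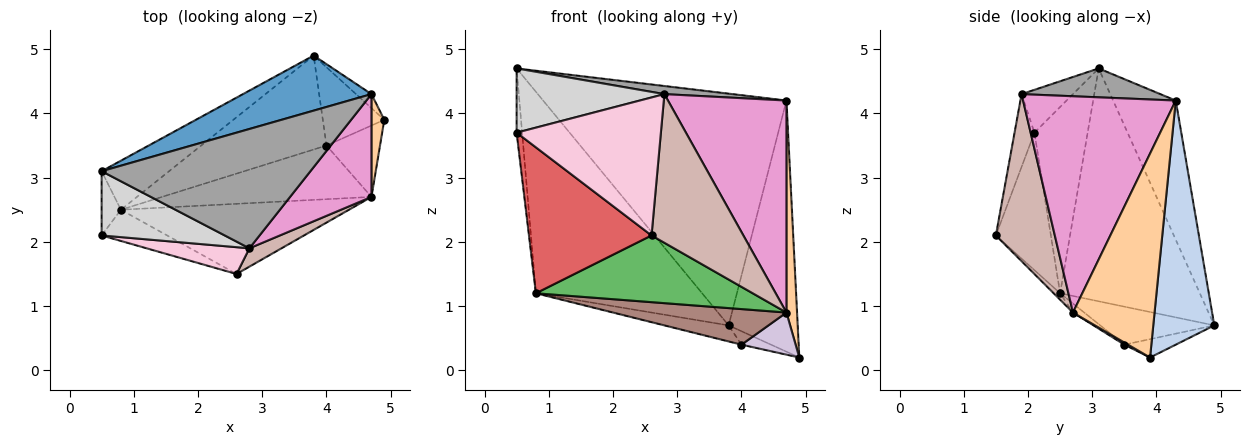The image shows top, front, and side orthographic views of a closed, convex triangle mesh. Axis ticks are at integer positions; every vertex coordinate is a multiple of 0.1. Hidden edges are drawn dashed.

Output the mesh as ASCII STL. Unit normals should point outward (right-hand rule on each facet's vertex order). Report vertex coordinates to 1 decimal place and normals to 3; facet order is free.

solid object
 facet normal -0.243 0.944 0.224
  outer loop
   vertex 4.7 4.3 4.2
   vertex 3.8 4.9 0.7
   vertex 0.5 3.1 4.7
  endloop
 endfacet
 facet normal 0.662 0.749 -0.042
  outer loop
   vertex 4.7 4.3 4.2
   vertex 4.9 3.9 0.2
   vertex 3.8 4.9 0.7
  endloop
 endfacet
 facet normal -0.633 0.753 -0.183
  outer loop
   vertex 0.8 2.5 1.2
   vertex 0.5 3.1 4.7
   vertex 3.8 4.9 0.7
  endloop
 endfacet
 facet normal 0.990 -0.129 0.062
  outer loop
   vertex 4.7 2.7 0.9
   vertex 4.9 3.9 0.2
   vertex 4.7 4.3 4.2
  endloop
 endfacet
 facet normal -0.020 -0.689 -0.725
  outer loop
   vertex 4.7 2.7 0.9
   vertex 2.6 1.5 2.1
   vertex 0.8 2.5 1.2
  endloop
 endfacet
 facet normal -0.989 0.102 -0.102
  outer loop
   vertex 0.5 2.1 3.7
   vertex 0.5 3.1 4.7
   vertex 0.8 2.5 1.2
  endloop
 endfacet
 facet normal -0.402 -0.896 -0.191
  outer loop
   vertex 0.5 2.1 3.7
   vertex 0.8 2.5 1.2
   vertex 2.6 1.5 2.1
  endloop
 endfacet
 facet normal -0.282 0.162 -0.946
  outer loop
   vertex 4.0 3.5 0.4
   vertex 3.8 4.9 0.7
   vertex 4.9 3.9 0.2
  endloop
 endfacet
 facet normal -0.287 0.161 -0.944
  outer loop
   vertex 4.0 3.5 0.4
   vertex 0.8 2.5 1.2
   vertex 3.8 4.9 0.7
  endloop
 endfacet
 facet normal 0.034 -0.508 -0.861
  outer loop
   vertex 4.0 3.5 0.4
   vertex 4.9 3.9 0.2
   vertex 4.7 2.7 0.9
  endloop
 endfacet
 facet normal -0.036 -0.552 -0.833
  outer loop
   vertex 4.0 3.5 0.4
   vertex 4.7 2.7 0.9
   vertex 0.8 2.5 1.2
  endloop
 endfacet
 facet normal 0.537 -0.837 0.103
  outer loop
   vertex 2.8 1.9 4.3
   vertex 2.6 1.5 2.1
   vertex 4.7 2.7 0.9
  endloop
 endfacet
 facet normal 0.757 -0.588 0.285
  outer loop
   vertex 2.8 1.9 4.3
   vertex 4.7 2.7 0.9
   vertex 4.7 4.3 4.2
  endloop
 endfacet
 facet normal -0.134 -0.973 0.189
  outer loop
   vertex 2.8 1.9 4.3
   vertex 0.5 2.1 3.7
   vertex 2.6 1.5 2.1
  endloop
 endfacet
 facet normal 0.137 -0.067 0.988
  outer loop
   vertex 2.8 1.9 4.3
   vertex 4.7 4.3 4.2
   vertex 0.5 3.1 4.7
  endloop
 endfacet
 facet normal -0.239 -0.687 0.687
  outer loop
   vertex 2.8 1.9 4.3
   vertex 0.5 3.1 4.7
   vertex 0.5 2.1 3.7
  endloop
 endfacet
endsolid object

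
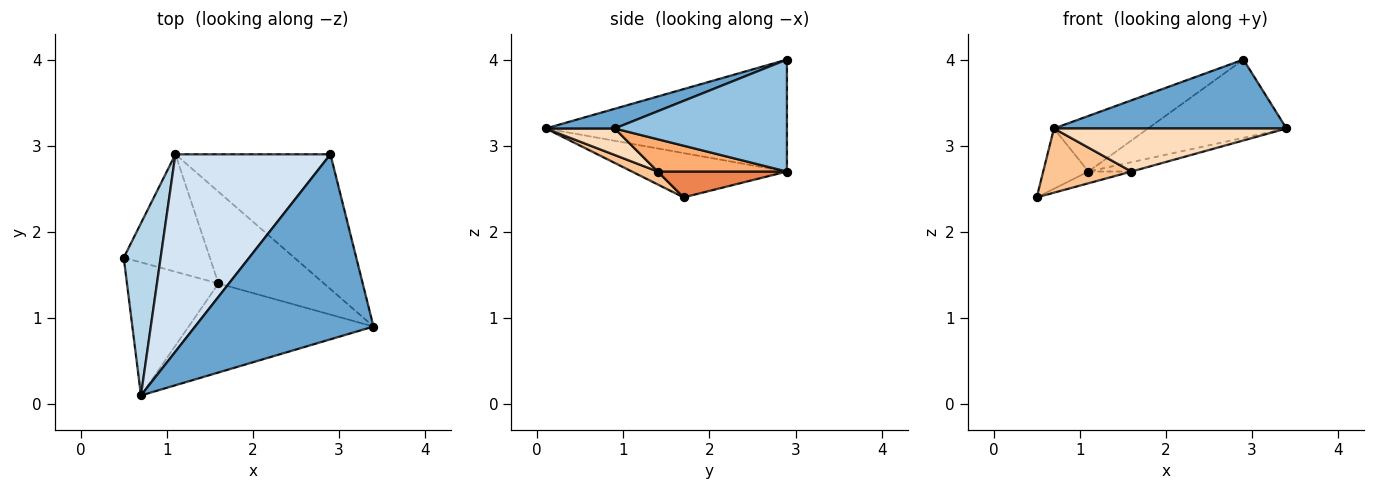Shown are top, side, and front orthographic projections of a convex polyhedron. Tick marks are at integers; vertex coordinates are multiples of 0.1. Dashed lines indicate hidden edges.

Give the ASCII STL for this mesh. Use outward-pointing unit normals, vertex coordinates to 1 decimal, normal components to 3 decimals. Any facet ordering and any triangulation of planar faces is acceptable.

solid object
 facet normal 0.103 -0.347 0.932
  outer loop
   vertex 0.7 0.1 3.2
   vertex 3.4 0.9 3.2
   vertex 2.9 2.9 4.0
  endloop
 endfacet
 facet normal 0.530 0.426 -0.734
  outer loop
   vertex 1.1 2.9 2.7
   vertex 2.9 2.9 4.0
   vertex 3.4 0.9 3.2
  endloop
 endfacet
 facet normal -0.750 0.219 0.625
  outer loop
   vertex 1.1 2.9 2.7
   vertex 0.5 1.7 2.4
   vertex 0.7 0.1 3.2
  endloop
 endfacet
 facet normal -0.571 0.223 0.790
  outer loop
   vertex 1.1 2.9 2.7
   vertex 0.7 0.1 3.2
   vertex 2.9 2.9 4.0
  endloop
 endfacet
 facet normal 0.286 0.095 -0.953
  outer loop
   vertex 1.6 1.4 2.7
   vertex 0.5 1.7 2.4
   vertex 1.1 2.9 2.7
  endloop
 endfacet
 facet normal 0.291 0.097 -0.952
  outer loop
   vertex 1.6 1.4 2.7
   vertex 1.1 2.9 2.7
   vertex 3.4 0.9 3.2
  endloop
 endfacet
 facet normal 0.126 -0.431 -0.894
  outer loop
   vertex 1.6 1.4 2.7
   vertex 0.7 0.1 3.2
   vertex 0.5 1.7 2.4
  endloop
 endfacet
 facet normal 0.128 -0.432 -0.893
  outer loop
   vertex 1.6 1.4 2.7
   vertex 3.4 0.9 3.2
   vertex 0.7 0.1 3.2
  endloop
 endfacet
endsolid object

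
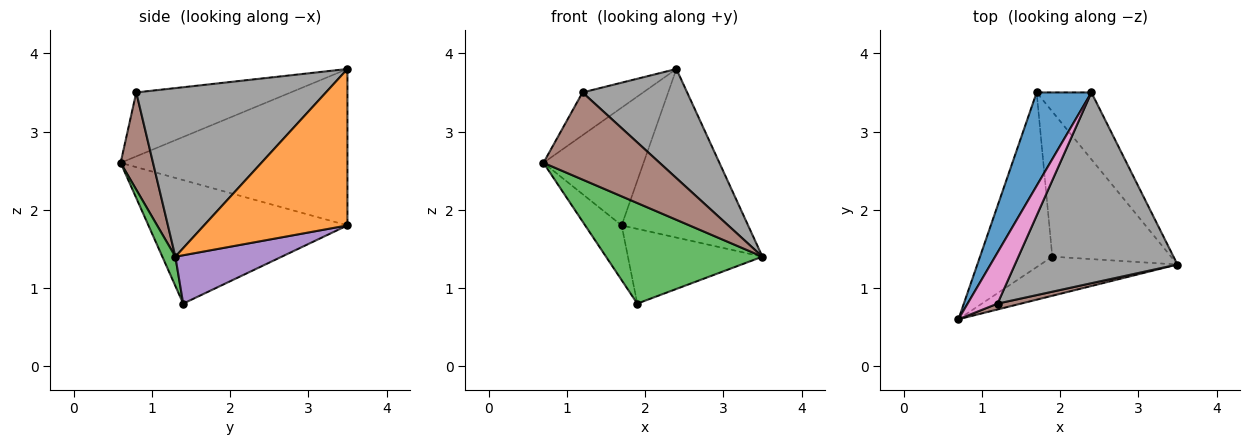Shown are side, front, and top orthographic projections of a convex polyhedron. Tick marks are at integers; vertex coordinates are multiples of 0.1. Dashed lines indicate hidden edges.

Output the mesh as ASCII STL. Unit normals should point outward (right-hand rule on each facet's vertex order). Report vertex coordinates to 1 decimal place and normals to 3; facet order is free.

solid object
 facet normal -0.871 0.385 0.305
  outer loop
   vertex 2.4 3.5 3.8
   vertex 1.7 3.5 1.8
   vertex 0.7 0.6 2.6
  endloop
 endfacet
 facet normal 0.725 0.640 -0.254
  outer loop
   vertex 2.4 3.5 3.8
   vertex 3.5 1.3 1.4
   vertex 1.7 3.5 1.8
  endloop
 endfacet
 facet normal 0.077 -0.929 -0.361
  outer loop
   vertex 1.9 1.4 0.8
   vertex 3.5 1.3 1.4
   vertex 0.7 0.6 2.6
  endloop
 endfacet
 facet normal -0.852 0.156 -0.499
  outer loop
   vertex 1.9 1.4 0.8
   vertex 0.7 0.6 2.6
   vertex 1.7 3.5 1.8
  endloop
 endfacet
 facet normal 0.340 0.430 -0.836
  outer loop
   vertex 1.9 1.4 0.8
   vertex 1.7 3.5 1.8
   vertex 3.5 1.3 1.4
  endloop
 endfacet
 facet normal 0.268 -0.961 0.065
  outer loop
   vertex 1.2 0.8 3.5
   vertex 0.7 0.6 2.6
   vertex 3.5 1.3 1.4
  endloop
 endfacet
 facet normal -0.853 0.335 0.400
  outer loop
   vertex 1.2 0.8 3.5
   vertex 2.4 3.5 3.8
   vertex 0.7 0.6 2.6
  endloop
 endfacet
 facet normal 0.669 -0.369 0.645
  outer loop
   vertex 1.2 0.8 3.5
   vertex 3.5 1.3 1.4
   vertex 2.4 3.5 3.8
  endloop
 endfacet
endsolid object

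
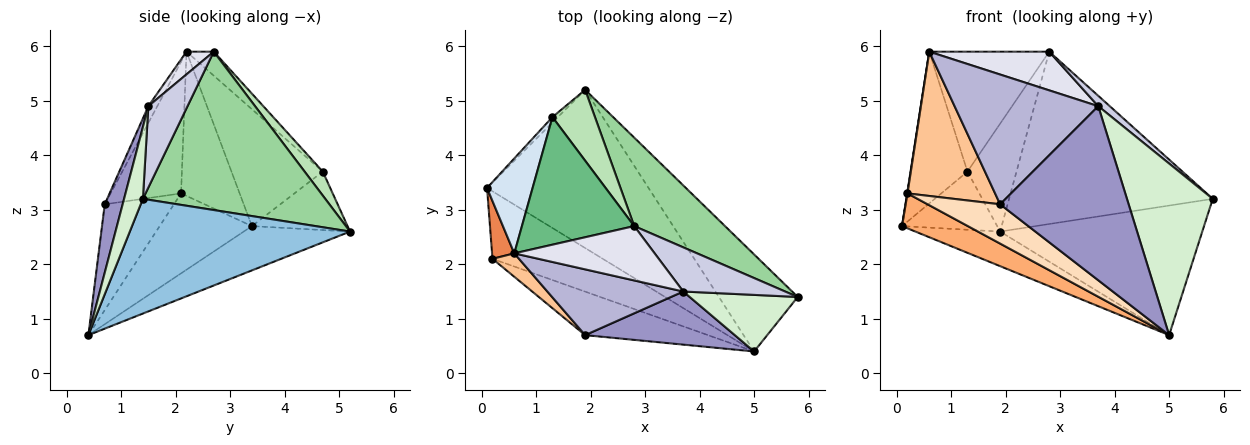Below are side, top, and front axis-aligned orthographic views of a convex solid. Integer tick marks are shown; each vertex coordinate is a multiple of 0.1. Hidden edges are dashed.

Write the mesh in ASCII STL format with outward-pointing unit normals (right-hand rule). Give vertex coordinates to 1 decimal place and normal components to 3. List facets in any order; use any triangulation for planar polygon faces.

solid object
 facet normal -0.259 0.206 -0.944
  outer loop
   vertex 5.0 0.4 0.7
   vertex 0.1 3.4 2.7
   vertex 1.9 5.2 2.6
  endloop
 endfacet
 facet normal 0.657 0.603 -0.452
  outer loop
   vertex 5.0 0.4 0.7
   vertex 1.9 5.2 2.6
   vertex 5.8 1.4 3.2
  endloop
 endfacet
 facet normal -0.707 0.704 -0.066
  outer loop
   vertex 1.3 4.7 3.7
   vertex 1.9 5.2 2.6
   vertex 0.1 3.4 2.7
  endloop
 endfacet
 facet normal -0.806 0.502 0.314
  outer loop
   vertex 1.3 4.7 3.7
   vertex 0.1 3.4 2.7
   vertex 0.6 2.2 5.9
  endloop
 endfacet
 facet normal -0.988 -0.006 0.152
  outer loop
   vertex 0.2 2.1 3.3
   vertex 0.6 2.2 5.9
   vertex 0.1 3.4 2.7
  endloop
 endfacet
 facet normal -0.541 -0.386 -0.747
  outer loop
   vertex 0.2 2.1 3.3
   vertex 0.1 3.4 2.7
   vertex 5.0 0.4 0.7
  endloop
 endfacet
 facet normal -0.622 -0.773 0.125
  outer loop
   vertex 1.9 0.7 3.1
   vertex 0.6 2.2 5.9
   vertex 0.2 2.1 3.3
  endloop
 endfacet
 facet normal -0.539 -0.565 -0.625
  outer loop
   vertex 1.9 0.7 3.1
   vertex 0.2 2.1 3.3
   vertex 5.0 0.4 0.7
  endloop
 endfacet
 facet normal -0.154 0.677 0.720
  outer loop
   vertex 2.8 2.7 5.9
   vertex 1.3 4.7 3.7
   vertex 0.6 2.2 5.9
  endloop
 endfacet
 facet normal 0.623 0.696 0.357
  outer loop
   vertex 2.8 2.7 5.9
   vertex 5.8 1.4 3.2
   vertex 1.9 5.2 2.6
  endloop
 endfacet
 facet normal 0.296 0.799 0.524
  outer loop
   vertex 2.8 2.7 5.9
   vertex 1.9 5.2 2.6
   vertex 1.3 4.7 3.7
  endloop
 endfacet
 facet normal 0.204 -0.930 0.307
  outer loop
   vertex 3.7 1.5 4.9
   vertex 5.0 0.4 0.7
   vertex 5.8 1.4 3.2
  endloop
 endfacet
 facet normal 0.132 -0.948 0.289
  outer loop
   vertex 3.7 1.5 4.9
   vertex 1.9 0.7 3.1
   vertex 5.0 0.4 0.7
  endloop
 endfacet
 facet normal -0.056 -0.891 0.451
  outer loop
   vertex 3.7 1.5 4.9
   vertex 0.6 2.2 5.9
   vertex 1.9 0.7 3.1
  endloop
 endfacet
 facet normal 0.614 -0.180 0.769
  outer loop
   vertex 3.7 1.5 4.9
   vertex 5.8 1.4 3.2
   vertex 2.8 2.7 5.9
  endloop
 endfacet
 facet normal 0.131 -0.575 0.808
  outer loop
   vertex 3.7 1.5 4.9
   vertex 2.8 2.7 5.9
   vertex 0.6 2.2 5.9
  endloop
 endfacet
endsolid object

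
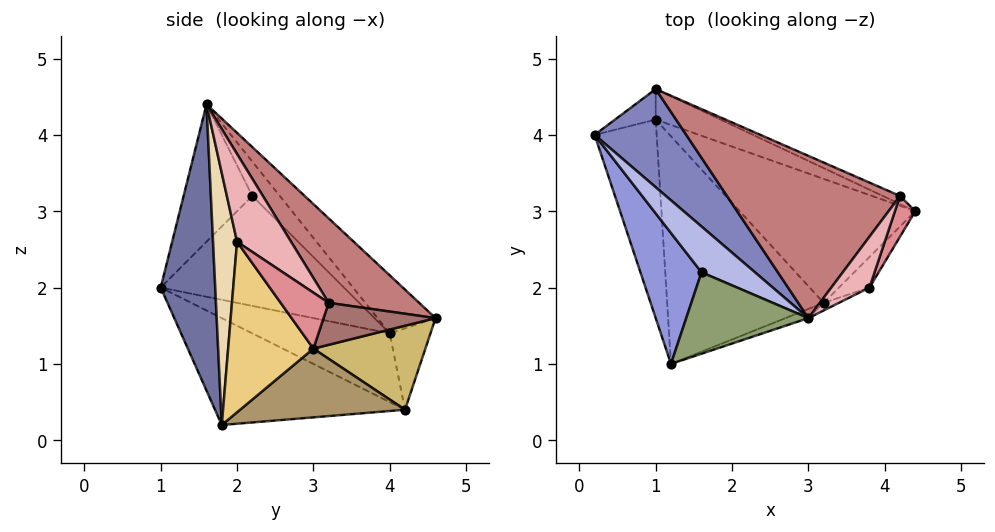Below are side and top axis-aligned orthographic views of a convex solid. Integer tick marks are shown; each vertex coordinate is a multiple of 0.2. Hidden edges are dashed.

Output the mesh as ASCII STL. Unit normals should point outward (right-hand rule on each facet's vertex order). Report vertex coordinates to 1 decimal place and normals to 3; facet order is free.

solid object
 facet normal 0.349 -0.937 -0.028
  outer loop
   vertex 3.2 1.8 0.2
   vertex 3.0 1.6 4.4
   vertex 1.2 1.0 2.0
  endloop
 endfacet
 facet normal -0.491 0.396 0.776
  outer loop
   vertex 1.0 4.6 1.6
   vertex 0.2 4.0 1.4
   vertex 3.0 1.6 4.4
  endloop
 endfacet
 facet normal -0.858 -0.191 0.477
  outer loop
   vertex 1.6 2.2 3.2
   vertex 0.2 4.0 1.4
   vertex 1.2 1.0 2.0
  endloop
 endfacet
 facet normal -0.498 0.388 0.775
  outer loop
   vertex 1.6 2.2 3.2
   vertex 3.0 1.6 4.4
   vertex 0.2 4.0 1.4
  endloop
 endfacet
 facet normal -0.690 -0.383 0.614
  outer loop
   vertex 1.6 2.2 3.2
   vertex 1.2 1.0 2.0
   vertex 3.0 1.6 4.4
  endloop
 endfacet
 facet normal -0.694 -0.356 -0.626
  outer loop
   vertex 1.0 4.2 0.4
   vertex 1.2 1.0 2.0
   vertex 0.2 4.0 1.4
  endloop
 endfacet
 facet normal -0.515 -0.409 -0.754
  outer loop
   vertex 1.0 4.2 0.4
   vertex 3.2 1.8 0.2
   vertex 1.2 1.0 2.0
  endloop
 endfacet
 facet normal -0.535 0.802 -0.267
  outer loop
   vertex 1.0 4.2 0.4
   vertex 0.2 4.0 1.4
   vertex 1.0 4.6 1.6
  endloop
 endfacet
 facet normal 0.337 0.381 -0.861
  outer loop
   vertex 1.0 4.2 0.4
   vertex 4.4 3.0 1.2
   vertex 3.2 1.8 0.2
  endloop
 endfacet
 facet normal 0.379 0.878 -0.293
  outer loop
   vertex 1.0 4.2 0.4
   vertex 1.0 4.6 1.6
   vertex 4.4 3.0 1.2
  endloop
 endfacet
 facet normal 0.755 -0.642 -0.135
  outer loop
   vertex 3.8 2.0 2.6
   vertex 3.2 1.8 0.2
   vertex 4.4 3.0 1.2
  endloop
 endfacet
 facet normal 0.403 -0.915 -0.024
  outer loop
   vertex 3.8 2.0 2.6
   vertex 3.0 1.6 4.4
   vertex 3.2 1.8 0.2
  endloop
 endfacet
 facet normal 0.404 0.900 -0.165
  outer loop
   vertex 4.2 3.2 1.8
   vertex 4.4 3.0 1.2
   vertex 1.0 4.6 1.6
  endloop
 endfacet
 facet normal 0.291 0.749 0.595
  outer loop
   vertex 4.2 3.2 1.8
   vertex 1.0 4.6 1.6
   vertex 3.0 1.6 4.4
  endloop
 endfacet
 facet normal 0.936 -0.085 0.341
  outer loop
   vertex 4.2 3.2 1.8
   vertex 3.8 2.0 2.6
   vertex 4.4 3.0 1.2
  endloop
 endfacet
 facet normal 0.916 -0.040 0.398
  outer loop
   vertex 4.2 3.2 1.8
   vertex 3.0 1.6 4.4
   vertex 3.8 2.0 2.6
  endloop
 endfacet
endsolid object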